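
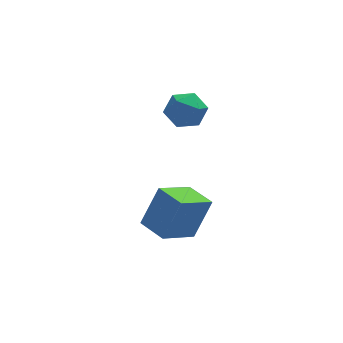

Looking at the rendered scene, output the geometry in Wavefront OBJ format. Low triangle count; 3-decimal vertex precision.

v -1.236 3.808 3.723
v -0.75 3.535 2.971
v -2.53 3.585 2.969
v -2.044 3.312 2.217
v -2.06 2.776 2.984
v -1.261 2.914 3.45
v -2.019 4.206 2.49
v -1.22 4.344 2.956
v -1.235 3.781 2.209
v -1.26 2.897 2.514
v -2.02 4.223 3.426
v -2.045 3.339 3.731
v -3.698 -1.993 0.288
v -2.932 -1.644 1.89
v -4.304 -0.867 0.332
v -3.539 -0.518 1.934
v -2.361 -1.242 -0.514
v -1.596 -0.893 1.088
v -2.968 -0.116 -0.47
v -2.202 0.233 1.132
f 1 12 6
f 1 6 2
f 1 2 8
f 1 8 11
f 1 11 12
f 2 6 10
f 6 12 5
f 12 11 3
f 11 8 7
f 8 2 9
f 4 10 5
f 4 5 3
f 4 3 7
f 4 7 9
f 4 9 10
f 5 10 6
f 3 5 12
f 7 3 11
f 9 7 8
f 10 9 2
f 14 16 13
f 17 14 13
f 13 16 15
f 15 17 13
f 14 20 16
f 18 14 17
f 18 20 14
f 16 20 15
f 19 17 15
f 15 20 19
f 19 18 17
f 20 18 19



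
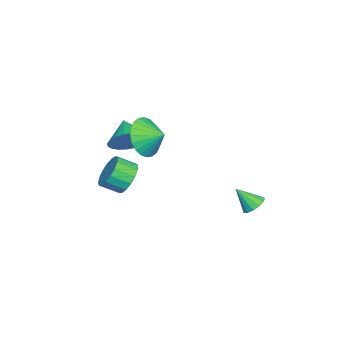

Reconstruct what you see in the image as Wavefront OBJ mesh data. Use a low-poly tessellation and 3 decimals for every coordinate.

v -1.084 -2.321 -0.247
v -0.443 -2.399 0.543
v -2.056 -2.879 0.487
v -0.601 -2.04 0.607
v -0.833 -1.723 0.54
v -1.102 -1.497 0.354
v -1.369 -1.397 0.076
v -1.593 -1.438 -0.251
v -1.738 -1.613 -0.577
v -1.785 -1.896 -0.853
v -1.724 -2.244 -1.037
v -1.566 -2.603 -1.1
v -1.334 -2.92 -1.034
v -1.065 -3.146 -0.847
v -0.798 -3.246 -0.57
v -0.574 -3.205 -0.243
v -0.429 -3.03 0.083
v -0.382 -2.747 0.359
v -1.446 3.328 -3.744
v -1.003 3.678 -3.466
v -1.394 2.492 -2.776
v -1.315 3.798 -3.346
v -1.668 3.768 -3.352
v -1.951 3.599 -3.483
v -2.074 3.343 -3.697
v -1.997 3.083 -3.926
v -1.745 2.9 -4.097
v -1.398 2.853 -4.156
v -1.067 2.957 -4.084
v -0.855 3.178 -3.905
v -0.831 3.447 -3.674
v 1.114 -1.74 -1.261
v 1.642 -1.269 -0.738
v 1.895 -2.109 -0.237
v 1.366 -2.58 -0.759
v 1.271 -1.262 -0.539
v 1.524 -2.102 -0.038
v 0.864 -1.364 -0.505
v 1.117 -2.204 -0.004
v 0.514 -1.553 -0.645
v 0.767 -2.392 -0.143
v 0.301 -1.784 -0.925
v 0.554 -2.624 -0.424
v 0.275 -2.006 -1.282
v 0.528 -2.845 -0.781
v 0.441 -2.166 -1.635
v 0.693 -3.006 -1.134
v 0.76 -2.229 -1.901
v 1.013 -3.069 -1.4
v 1.161 -2.18 -2.021
v 1.414 -3.02 -1.52
v 1.551 -2.03 -1.967
v 1.804 -2.87 -1.466
v 1.841 -1.814 -1.751
v 2.093 -2.654 -1.249
v 1.964 -1.581 -1.422
v 2.217 -2.42 -0.921
v 1.892 -1.384 -1.057
v 2.145 -2.224 -0.555
v 2.209 -0.627 2.17
v 2.732 -1.104 2.973
v 2.411 0.267 2.57
v 3.04 -1.049 2.696
v 3.221 -0.931 2.339
v 3.248 -0.766 1.956
v 3.117 -0.58 1.606
v 2.848 -0.401 1.342
v 2.481 -0.257 1.204
v 2.073 -0.169 1.213
v 1.686 -0.15 1.368
v 1.378 -0.205 1.645
v 1.197 -0.323 2.002
v 1.17 -0.488 2.384
v 1.301 -0.674 2.734
v 1.57 -0.853 2.998
v 1.937 -0.998 3.136
v 2.345 -1.086 3.127
f 2 1 4
f 2 4 3
f 4 1 5
f 4 5 3
f 5 1 6
f 5 6 3
f 6 1 7
f 6 7 3
f 7 1 8
f 7 8 3
f 8 1 9
f 8 9 3
f 9 1 10
f 9 10 3
f 10 1 11
f 10 11 3
f 11 1 12
f 11 12 3
f 12 1 13
f 12 13 3
f 13 1 14
f 13 14 3
f 14 1 15
f 14 15 3
f 15 1 16
f 15 16 3
f 16 1 17
f 16 17 3
f 17 1 18
f 17 18 3
f 18 1 2
f 18 2 3
f 20 19 22
f 20 22 21
f 22 19 23
f 22 23 21
f 23 19 24
f 23 24 21
f 24 19 25
f 24 25 21
f 25 19 26
f 25 26 21
f 26 19 27
f 26 27 21
f 27 19 28
f 27 28 21
f 28 19 29
f 28 29 21
f 29 19 30
f 29 30 21
f 30 19 31
f 30 31 21
f 31 19 20
f 31 20 21
f 33 32 36
f 33 36 34
f 34 36 37
f 34 37 35
f 36 32 38
f 36 38 37
f 37 38 39
f 37 39 35
f 38 32 40
f 38 40 39
f 39 40 41
f 39 41 35
f 40 32 42
f 40 42 41
f 41 42 43
f 41 43 35
f 42 32 44
f 42 44 43
f 43 44 45
f 43 45 35
f 44 32 46
f 44 46 45
f 45 46 47
f 45 47 35
f 46 32 48
f 46 48 47
f 47 48 49
f 47 49 35
f 48 32 50
f 48 50 49
f 49 50 51
f 49 51 35
f 50 32 52
f 50 52 51
f 51 52 53
f 51 53 35
f 52 32 54
f 52 54 53
f 53 54 55
f 53 55 35
f 54 32 56
f 54 56 55
f 55 56 57
f 55 57 35
f 56 32 58
f 56 58 57
f 57 58 59
f 57 59 35
f 58 32 33
f 58 33 59
f 59 33 34
f 59 34 35
f 61 60 63
f 61 63 62
f 63 60 64
f 63 64 62
f 64 60 65
f 64 65 62
f 65 60 66
f 65 66 62
f 66 60 67
f 66 67 62
f 67 60 68
f 67 68 62
f 68 60 69
f 68 69 62
f 69 60 70
f 69 70 62
f 70 60 71
f 70 71 62
f 71 60 72
f 71 72 62
f 72 60 73
f 72 73 62
f 73 60 74
f 73 74 62
f 74 60 75
f 74 75 62
f 75 60 76
f 75 76 62
f 76 60 77
f 76 77 62
f 77 60 61
f 77 61 62



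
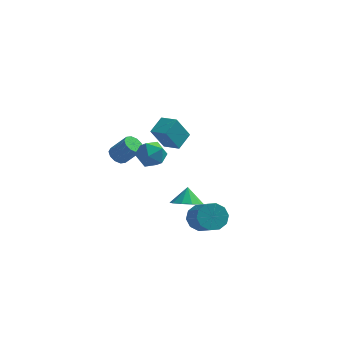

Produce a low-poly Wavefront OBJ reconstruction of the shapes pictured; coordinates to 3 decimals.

v -2.928 -1.946 1.587
v -2.501 -2.157 1.205
v -1.626 -2.284 2.251
v -2.052 -2.074 2.633
v -2.467 -1.782 1.222
v -1.592 -1.909 2.268
v -2.609 -1.47 1.378
v -1.734 -1.597 2.425
v -2.872 -1.339 1.615
v -1.997 -1.467 2.661
v -3.157 -1.441 1.84
v -2.282 -1.568 2.887
v -3.354 -1.736 1.969
v -2.479 -1.863 3.015
v -3.388 -2.111 1.952
v -2.513 -2.238 2.998
v -3.246 -2.423 1.795
v -2.371 -2.55 2.842
v -2.983 -2.553 1.559
v -2.108 -2.681 2.605
v -2.698 -2.452 1.333
v -1.823 -2.579 2.38
v 1.474 -1.671 -3.03
v 1.879 -2.027 -3.726
v 2.631 -3.324 -2.626
v 2.226 -2.969 -1.93
v 2.21 -1.653 -3.512
v 2.962 -2.95 -2.411
v 2.261 -1.286 -3.113
v 3.013 -2.583 -2.013
v 2.011 -1.066 -2.683
v 2.763 -2.364 -1.583
v 1.556 -1.078 -2.386
v 2.308 -2.375 -1.285
v 1.069 -1.316 -2.334
v 1.821 -2.613 -1.234
v 0.738 -1.69 -2.549
v 1.49 -2.987 -1.448
v 0.687 -2.057 -2.947
v 1.439 -3.354 -1.847
v 0.937 -2.276 -3.377
v 1.689 -3.574 -2.277
v 1.392 -2.265 -3.675
v 2.144 -3.562 -2.574
v -1.414 3.558 -1.137
v -2.088 3.109 0.301
v -0.972 4.578 -0.611
v -1.645 4.129 0.827
v -0.475 3.011 -0.867
v -1.148 2.562 0.571
v -0.032 4.031 -0.341
v -0.706 3.582 1.097
v 0.216 1.245 -4.094
v 0.886 1.799 -4.423
v 0.184 1.835 -3.166
v 0.38 2.02 -4.581
v -0.189 1.944 -4.553
v -0.604 1.602 -4.35
v -0.705 1.123 -4.048
v -0.454 0.691 -3.764
v 0.053 0.47 -3.606
v 0.622 0.545 -3.634
v 1.036 0.888 -3.838
v 1.137 1.367 -4.139
v -0.671 -2.912 3.495
v -0.113 -3.204 2.831
v -1.667 -3.936 3.109
v -1.109 -4.228 2.445
v -0.888 -4.366 3.322
v -0.272 -3.732 3.561
v -1.508 -3.408 2.379
v -0.892 -2.774 2.618
v -0.631 -3.51 2.142
v -0.247 -4.102 2.724
v -1.533 -3.038 3.216
v -1.149 -3.63 3.798
f 2 1 5
f 2 5 3
f 3 5 6
f 3 6 4
f 5 1 7
f 5 7 6
f 6 7 8
f 6 8 4
f 7 1 9
f 7 9 8
f 8 9 10
f 8 10 4
f 9 1 11
f 9 11 10
f 10 11 12
f 10 12 4
f 11 1 13
f 11 13 12
f 12 13 14
f 12 14 4
f 13 1 15
f 13 15 14
f 14 15 16
f 14 16 4
f 15 1 17
f 15 17 16
f 16 17 18
f 16 18 4
f 17 1 19
f 17 19 18
f 18 19 20
f 18 20 4
f 19 1 21
f 19 21 20
f 20 21 22
f 20 22 4
f 21 1 2
f 21 2 22
f 22 2 3
f 22 3 4
f 24 23 27
f 24 27 25
f 25 27 28
f 25 28 26
f 27 23 29
f 27 29 28
f 28 29 30
f 28 30 26
f 29 23 31
f 29 31 30
f 30 31 32
f 30 32 26
f 31 23 33
f 31 33 32
f 32 33 34
f 32 34 26
f 33 23 35
f 33 35 34
f 34 35 36
f 34 36 26
f 35 23 37
f 35 37 36
f 36 37 38
f 36 38 26
f 37 23 39
f 37 39 38
f 38 39 40
f 38 40 26
f 39 23 41
f 39 41 40
f 40 41 42
f 40 42 26
f 41 23 43
f 41 43 42
f 42 43 44
f 42 44 26
f 43 23 24
f 43 24 44
f 44 24 25
f 44 25 26
f 46 48 45
f 49 46 45
f 45 48 47
f 47 49 45
f 46 52 48
f 50 46 49
f 50 52 46
f 48 52 47
f 51 49 47
f 47 52 51
f 51 50 49
f 52 50 51
f 54 53 56
f 54 56 55
f 56 53 57
f 56 57 55
f 57 53 58
f 57 58 55
f 58 53 59
f 58 59 55
f 59 53 60
f 59 60 55
f 60 53 61
f 60 61 55
f 61 53 62
f 61 62 55
f 62 53 63
f 62 63 55
f 63 53 64
f 63 64 55
f 64 53 54
f 64 54 55
f 65 76 70
f 65 70 66
f 65 66 72
f 65 72 75
f 65 75 76
f 66 70 74
f 70 76 69
f 76 75 67
f 75 72 71
f 72 66 73
f 68 74 69
f 68 69 67
f 68 67 71
f 68 71 73
f 68 73 74
f 69 74 70
f 67 69 76
f 71 67 75
f 73 71 72
f 74 73 66



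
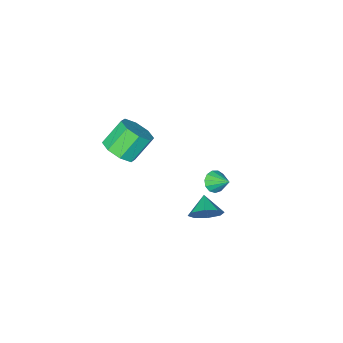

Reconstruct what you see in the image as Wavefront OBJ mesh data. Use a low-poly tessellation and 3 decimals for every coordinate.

v 4.063 2.989 -3.599
v 4.827 2.802 -3.122
v 3.517 2.131 -3.061
v 4.414 3.269 -2.796
v 3.795 3.573 -2.94
v 3.333 3.534 -3.471
v 3.299 3.176 -4.076
v 3.712 2.708 -4.402
v 4.331 2.405 -4.258
v 4.793 2.444 -3.727
v 4.312 -3.983 -3.798
v 4.895 -4.622 -3.201
v 3.75 -4.475 -1.926
v 3.168 -3.837 -2.522
v 5.095 -3.849 -3.111
v 3.95 -3.702 -1.835
v 4.837 -3.154 -3.423
v 3.692 -3.008 -2.147
v 4.271 -2.946 -3.954
v 3.126 -2.799 -2.679
v 3.73 -3.345 -4.394
v 2.585 -3.198 -3.119
v 3.53 -4.118 -4.485
v 2.385 -3.971 -3.209
v 3.788 -4.812 -4.173
v 2.643 -4.666 -2.897
v 4.354 -5.021 -3.641
v 3.209 -4.874 -2.366
v 1.667 0.759 -4.271
v 1.933 0.413 -3.749
v 1.553 1.761 -3.549
v 2.227 0.578 -3.93
v 2.344 0.8 -4.22
v 2.246 1.009 -4.526
v 1.964 1.139 -4.751
v 1.588 1.148 -4.823
v 1.237 1.034 -4.72
v 1.023 0.832 -4.475
v 1.013 0.608 -4.165
v 1.211 0.431 -3.888
v 1.554 0.359 -3.733
f 2 1 4
f 2 4 3
f 4 1 5
f 4 5 3
f 5 1 6
f 5 6 3
f 6 1 7
f 6 7 3
f 7 1 8
f 7 8 3
f 8 1 9
f 8 9 3
f 9 1 10
f 9 10 3
f 10 1 2
f 10 2 3
f 12 11 15
f 12 15 13
f 13 15 16
f 13 16 14
f 15 11 17
f 15 17 16
f 16 17 18
f 16 18 14
f 17 11 19
f 17 19 18
f 18 19 20
f 18 20 14
f 19 11 21
f 19 21 20
f 20 21 22
f 20 22 14
f 21 11 23
f 21 23 22
f 22 23 24
f 22 24 14
f 23 11 25
f 23 25 24
f 24 25 26
f 24 26 14
f 25 11 27
f 25 27 26
f 26 27 28
f 26 28 14
f 27 11 12
f 27 12 28
f 28 12 13
f 28 13 14
f 30 29 32
f 30 32 31
f 32 29 33
f 32 33 31
f 33 29 34
f 33 34 31
f 34 29 35
f 34 35 31
f 35 29 36
f 35 36 31
f 36 29 37
f 36 37 31
f 37 29 38
f 37 38 31
f 38 29 39
f 38 39 31
f 39 29 40
f 39 40 31
f 40 29 41
f 40 41 31
f 41 29 30
f 41 30 31



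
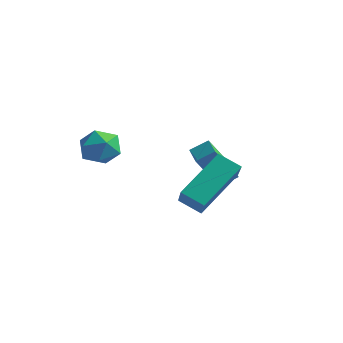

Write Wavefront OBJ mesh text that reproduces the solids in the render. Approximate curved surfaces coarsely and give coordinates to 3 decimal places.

v 1.336 3.301 1.201
v 1.02 2.44 2.572
v 0.376 3.881 1.344
v 0.06 3.02 2.715
v 1.74 3.86 1.645
v 1.424 2.999 3.016
v 0.78 4.44 1.788
v 0.464 3.579 3.159
v 2.315 1.524 0.669
v 1.557 1.131 1.17
v 2.383 3.195 2.083
v 1.625 2.802 2.584
v 3.355 0.698 1.596
v 2.597 0.305 2.097
v 3.423 2.369 3.01
v 2.665 1.976 3.511
v -1.456 0.951 3.539
v -1.047 0.728 2.801
v -2.513 0.072 3.219
v -2.104 -0.151 2.481
v -1.776 -0.394 3.252
v -1.122 0.15 3.45
v -2.438 0.65 2.57
v -1.784 1.194 2.768
v -1.654 0.542 2.202
v -1.245 -0.103 2.624
v -2.315 0.903 3.396
v -1.906 0.258 3.818
f 2 4 1
f 5 2 1
f 1 4 3
f 3 5 1
f 2 8 4
f 6 2 5
f 6 8 2
f 4 8 3
f 7 5 3
f 3 8 7
f 7 6 5
f 8 6 7
f 10 12 9
f 13 10 9
f 9 12 11
f 11 13 9
f 10 16 12
f 14 10 13
f 14 16 10
f 12 16 11
f 15 13 11
f 11 16 15
f 15 14 13
f 16 14 15
f 17 28 22
f 17 22 18
f 17 18 24
f 17 24 27
f 17 27 28
f 18 22 26
f 22 28 21
f 28 27 19
f 27 24 23
f 24 18 25
f 20 26 21
f 20 21 19
f 20 19 23
f 20 23 25
f 20 25 26
f 21 26 22
f 19 21 28
f 23 19 27
f 25 23 24
f 26 25 18



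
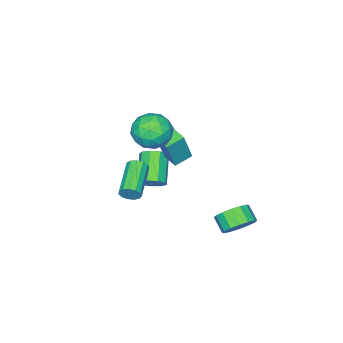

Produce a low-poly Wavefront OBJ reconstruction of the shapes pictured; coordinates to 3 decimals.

v 1.314 3.787 -3.48
v 2.1 3.274 -3.762
v 1.812 2.48 -3.122
v 1.026 2.993 -2.84
v 2.255 3.542 -3.361
v 1.967 2.748 -2.72
v 2.158 3.876 -2.991
v 1.87 3.082 -2.35
v 1.835 4.185 -2.752
v 1.547 3.391 -2.112
v 1.372 4.388 -2.709
v 1.084 3.594 -2.068
v 0.894 4.43 -2.872
v 0.606 3.636 -2.231
v 0.528 4.3 -3.198
v 0.24 3.506 -2.558
v 0.373 4.032 -3.6
v 0.085 3.238 -2.959
v 0.47 3.698 -3.97
v 0.182 2.904 -3.329
v 0.793 3.389 -4.208
v 0.505 2.595 -3.568
v 1.256 3.186 -4.252
v 0.968 2.392 -3.611
v 1.734 3.144 -4.089
v 1.446 2.35 -3.448
v -0.852 -2.051 -1.398
v -0.228 -2.094 0.459
v -0.569 -1.053 -1.47
v 0.055 -1.096 0.387
v 0.165 -2.364 -1.747
v 0.789 -2.407 0.11
v 0.448 -1.366 -1.819
v 1.072 -1.409 0.038
v 0.897 -2.618 -3.691
v 1.358 -3.283 -3.733
v 0.104 -4.227 -2.51
v -0.357 -3.562 -2.469
v 1.525 -2.962 -3.313
v 0.271 -3.906 -2.09
v 1.399 -2.48 -3.071
v 0.145 -3.425 -1.848
v 1.038 -2.063 -3.119
v -0.216 -3.007 -1.896
v 0.611 -1.905 -3.435
v -0.643 -2.849 -2.212
v 0.318 -2.081 -3.871
v -0.936 -3.025 -2.648
v 0.296 -2.508 -4.223
v -0.958 -3.452 -3
v 0.555 -2.986 -4.327
v -0.699 -3.931 -3.104
v 0.975 -3.292 -4.133
v -0.279 -4.237 -2.91
v 3.002 0.253 2.227
v 3.87 0.069 3.001
v 2.21 -1.409 2.719
v 3.078 -1.593 3.493
v 2.287 -0.742 3.686
v 2.777 0.285 3.382
v 3.303 -1.625 2.338
v 3.793 -0.598 2.034
v 4.056 -1.092 3.07
v 3.428 -0.546 3.903
v 2.652 -0.794 1.817
v 2.024 -0.248 2.65
v 3.505 0.307 2.571
v 2.575 -1.647 3.149
v 2.11 -1.147 3.262
v 2.62 -1.255 3.718
v 2.863 0.434 2.794
v 3.373 0.326 3.25
v 2.443 -0.151 3.652
v 2.707 -1.666 2.47
v 3.217 -1.774 2.926
v 3.46 -0.085 2.002
v 3.97 -0.193 2.458
v 3.637 -1.189 2.068
v 4.125 -0.484 3.067
v 3.659 -1.46 3.356
v 3.792 -1.479 2.677
v 4.08 -0.876 2.498
v 3.756 -0.163 3.556
v 3.29 -1.14 3.846
v 2.825 -0.639 3.959
v 3.113 -0.036 3.78
v 3.865 -0.845 3.597
v 2.79 -0.2 1.874
v 2.324 -1.177 2.164
v 2.967 -1.304 1.94
v 3.255 -0.701 1.761
v 2.421 0.12 2.364
v 1.955 -0.856 2.653
v 2 -0.464 3.222
v 2.288 0.139 3.043
v 2.215 -0.495 2.123
v 4.715 -0.714 -1.187
v 5.024 -0.903 -0.696
v 3.295 -1.935 -0.003
v 2.985 -1.746 -0.493
v 4.88 -0.603 -0.61
v 3.151 -1.635 0.084
v 4.683 -0.338 -0.707
v 2.954 -1.371 -0.013
v 4.496 -0.193 -0.956
v 2.767 -1.225 -0.263
v 4.379 -0.213 -1.279
v 2.65 -1.245 -0.585
v 4.368 -0.392 -1.572
v 2.639 -1.424 -0.878
v 4.467 -0.673 -1.743
v 2.738 -1.705 -1.049
v 4.645 -0.967 -1.737
v 2.916 -1.999 -1.044
v 4.845 -1.181 -1.557
v 3.116 -2.213 -0.863
v 5.003 -1.246 -1.259
v 3.274 -2.279 -0.565
v 5.07 -1.143 -0.938
v 3.341 -2.175 -0.245
f 2 1 5
f 2 5 3
f 3 5 6
f 3 6 4
f 5 1 7
f 5 7 6
f 6 7 8
f 6 8 4
f 7 1 9
f 7 9 8
f 8 9 10
f 8 10 4
f 9 1 11
f 9 11 10
f 10 11 12
f 10 12 4
f 11 1 13
f 11 13 12
f 12 13 14
f 12 14 4
f 13 1 15
f 13 15 14
f 14 15 16
f 14 16 4
f 15 1 17
f 15 17 16
f 16 17 18
f 16 18 4
f 17 1 19
f 17 19 18
f 18 19 20
f 18 20 4
f 19 1 21
f 19 21 20
f 20 21 22
f 20 22 4
f 21 1 23
f 21 23 22
f 22 23 24
f 22 24 4
f 23 1 25
f 23 25 24
f 24 25 26
f 24 26 4
f 25 1 2
f 25 2 26
f 26 2 3
f 26 3 4
f 28 30 27
f 31 28 27
f 27 30 29
f 29 31 27
f 28 34 30
f 32 28 31
f 32 34 28
f 30 34 29
f 33 31 29
f 29 34 33
f 33 32 31
f 34 32 33
f 36 35 39
f 36 39 37
f 37 39 40
f 37 40 38
f 39 35 41
f 39 41 40
f 40 41 42
f 40 42 38
f 41 35 43
f 41 43 42
f 42 43 44
f 42 44 38
f 43 35 45
f 43 45 44
f 44 45 46
f 44 46 38
f 45 35 47
f 45 47 46
f 46 47 48
f 46 48 38
f 47 35 49
f 47 49 48
f 48 49 50
f 48 50 38
f 49 35 51
f 49 51 50
f 50 51 52
f 50 52 38
f 51 35 53
f 51 53 52
f 52 53 54
f 52 54 38
f 53 35 36
f 53 36 54
f 54 36 37
f 54 37 38
f 55 92 71
f 92 66 95
f 71 95 60
f 92 95 71
f 55 71 67
f 71 60 72
f 67 72 56
f 71 72 67
f 55 67 76
f 67 56 77
f 76 77 62
f 67 77 76
f 55 76 88
f 76 62 91
f 88 91 65
f 76 91 88
f 55 88 92
f 88 65 96
f 92 96 66
f 88 96 92
f 56 72 83
f 72 60 86
f 83 86 64
f 72 86 83
f 60 95 73
f 95 66 94
f 73 94 59
f 95 94 73
f 66 96 93
f 96 65 89
f 93 89 57
f 96 89 93
f 65 91 90
f 91 62 78
f 90 78 61
f 91 78 90
f 62 77 82
f 77 56 79
f 82 79 63
f 77 79 82
f 58 84 70
f 84 64 85
f 70 85 59
f 84 85 70
f 58 70 68
f 70 59 69
f 68 69 57
f 70 69 68
f 58 68 75
f 68 57 74
f 75 74 61
f 68 74 75
f 58 75 80
f 75 61 81
f 80 81 63
f 75 81 80
f 58 80 84
f 80 63 87
f 84 87 64
f 80 87 84
f 59 85 73
f 85 64 86
f 73 86 60
f 85 86 73
f 57 69 93
f 69 59 94
f 93 94 66
f 69 94 93
f 61 74 90
f 74 57 89
f 90 89 65
f 74 89 90
f 63 81 82
f 81 61 78
f 82 78 62
f 81 78 82
f 64 87 83
f 87 63 79
f 83 79 56
f 87 79 83
f 98 97 101
f 98 101 99
f 99 101 102
f 99 102 100
f 101 97 103
f 101 103 102
f 102 103 104
f 102 104 100
f 103 97 105
f 103 105 104
f 104 105 106
f 104 106 100
f 105 97 107
f 105 107 106
f 106 107 108
f 106 108 100
f 107 97 109
f 107 109 108
f 108 109 110
f 108 110 100
f 109 97 111
f 109 111 110
f 110 111 112
f 110 112 100
f 111 97 113
f 111 113 112
f 112 113 114
f 112 114 100
f 113 97 115
f 113 115 114
f 114 115 116
f 114 116 100
f 115 97 117
f 115 117 116
f 116 117 118
f 116 118 100
f 117 97 119
f 117 119 118
f 118 119 120
f 118 120 100
f 119 97 98
f 119 98 120
f 120 98 99
f 120 99 100



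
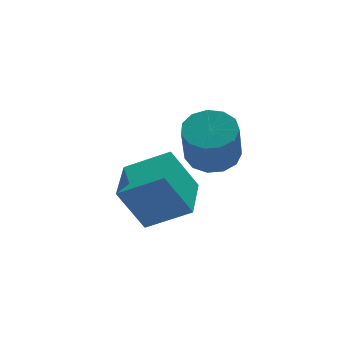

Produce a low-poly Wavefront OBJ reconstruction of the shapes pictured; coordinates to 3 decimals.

v -1.428 0.422 -1.397
v -2.376 0.858 0.436
v -0.362 2.262 -1.284
v -1.309 2.699 0.55
v 0.089 -0.519 -0.39
v -0.858 -0.082 1.444
v 1.156 1.322 -0.276
v 0.208 1.758 1.557
v 0.909 -0.432 2.517
v 1.697 0.115 2.943
v 1.239 -0.6 4.709
v 0.451 -1.148 4.283
v 1.222 0.466 2.962
v 0.763 -0.249 4.728
v 0.647 0.532 2.839
v 0.188 -0.183 4.605
v 0.155 0.291 2.614
v -0.304 -0.424 4.38
v -0.097 -0.179 2.358
v -0.556 -0.894 4.125
v -0.03 -0.729 2.153
v -0.488 -1.445 3.919
v 0.336 -1.186 2.063
v -0.123 -1.901 3.829
v 0.883 -1.403 2.117
v 0.425 -2.118 3.883
v 1.439 -1.312 2.298
v 0.981 -2.027 4.065
v 1.827 -0.942 2.549
v 1.368 -1.657 4.315
v 1.923 -0.41 2.789
v 1.465 -1.125 4.555
f 2 4 1
f 5 2 1
f 1 4 3
f 3 5 1
f 2 8 4
f 6 2 5
f 6 8 2
f 4 8 3
f 7 5 3
f 3 8 7
f 7 6 5
f 8 6 7
f 10 9 13
f 10 13 11
f 11 13 14
f 11 14 12
f 13 9 15
f 13 15 14
f 14 15 16
f 14 16 12
f 15 9 17
f 15 17 16
f 16 17 18
f 16 18 12
f 17 9 19
f 17 19 18
f 18 19 20
f 18 20 12
f 19 9 21
f 19 21 20
f 20 21 22
f 20 22 12
f 21 9 23
f 21 23 22
f 22 23 24
f 22 24 12
f 23 9 25
f 23 25 24
f 24 25 26
f 24 26 12
f 25 9 27
f 25 27 26
f 26 27 28
f 26 28 12
f 27 9 29
f 27 29 28
f 28 29 30
f 28 30 12
f 29 9 31
f 29 31 30
f 30 31 32
f 30 32 12
f 31 9 10
f 31 10 32
f 32 10 11
f 32 11 12



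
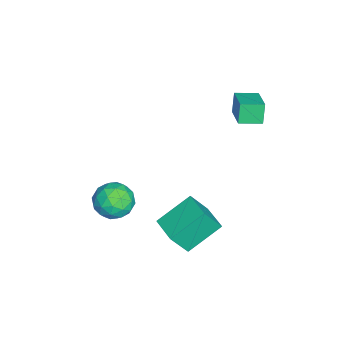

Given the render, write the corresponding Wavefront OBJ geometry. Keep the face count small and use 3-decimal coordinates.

v -0.409 -1.714 -1.52
v 0.41 -2.217 -1.79
v -1.23 -2.403 -2.73
v -0.411 -2.906 -3
v -0.875 -3.13 -2.145
v -0.368 -2.705 -1.397
v -0.452 -1.915 -3.123
v 0.055 -1.49 -2.375
v 0.384 -2.341 -2.781
v 0.123 -3.092 -2.176
v -0.943 -1.528 -2.344
v -1.204 -2.279 -1.739
v 0.073 -1.905 -1.549
v -0.893 -2.715 -2.971
v -1.166 -2.847 -2.469
v -0.684 -3.142 -2.627
v -0.385 -2.192 -1.318
v 0.097 -2.488 -1.477
v -0.658 -3.024 -1.685
v -0.917 -2.132 -3.043
v -0.435 -2.428 -3.202
v -0.136 -1.478 -1.893
v 0.346 -1.773 -2.051
v -0.162 -1.596 -2.835
v 0.539 -2.274 -2.29
v 0.056 -2.678 -3.001
v 0.032 -2.096 -3.073
v 0.33 -1.846 -2.634
v 0.385 -2.715 -1.935
v -0.097 -3.12 -2.646
v -0.37 -3.252 -2.143
v -0.072 -3.002 -1.704
v 0.37 -2.788 -2.517
v -0.723 -1.5 -1.874
v -1.205 -1.905 -2.585
v -0.748 -1.618 -2.816
v -0.45 -1.368 -2.377
v -0.876 -1.942 -1.519
v -1.359 -2.346 -2.23
v -1.15 -2.774 -1.886
v -0.852 -2.524 -1.447
v -1.19 -1.832 -2.003
v -3.613 2.462 1.529
v -3.996 2.498 2.517
v -3.865 3.504 1.393
v -4.247 3.54 2.381
v -2.313 2.84 2.019
v -2.695 2.876 3.007
v -2.564 3.882 1.883
v -2.947 3.918 2.871
v 1.053 -0.248 -1.902
v 0.145 1.083 -0.876
v 0.68 0.464 -3.156
v -0.228 1.795 -2.131
v 2.208 0.485 -1.829
v 1.3 1.816 -0.804
v 1.835 1.197 -3.084
v 0.927 2.528 -2.058
f 1 38 17
f 38 12 41
f 17 41 6
f 38 41 17
f 1 17 13
f 17 6 18
f 13 18 2
f 17 18 13
f 1 13 22
f 13 2 23
f 22 23 8
f 13 23 22
f 1 22 34
f 22 8 37
f 34 37 11
f 22 37 34
f 1 34 38
f 34 11 42
f 38 42 12
f 34 42 38
f 2 18 29
f 18 6 32
f 29 32 10
f 18 32 29
f 6 41 19
f 41 12 40
f 19 40 5
f 41 40 19
f 12 42 39
f 42 11 35
f 39 35 3
f 42 35 39
f 11 37 36
f 37 8 24
f 36 24 7
f 37 24 36
f 8 23 28
f 23 2 25
f 28 25 9
f 23 25 28
f 4 30 16
f 30 10 31
f 16 31 5
f 30 31 16
f 4 16 14
f 16 5 15
f 14 15 3
f 16 15 14
f 4 14 21
f 14 3 20
f 21 20 7
f 14 20 21
f 4 21 26
f 21 7 27
f 26 27 9
f 21 27 26
f 4 26 30
f 26 9 33
f 30 33 10
f 26 33 30
f 5 31 19
f 31 10 32
f 19 32 6
f 31 32 19
f 3 15 39
f 15 5 40
f 39 40 12
f 15 40 39
f 7 20 36
f 20 3 35
f 36 35 11
f 20 35 36
f 9 27 28
f 27 7 24
f 28 24 8
f 27 24 28
f 10 33 29
f 33 9 25
f 29 25 2
f 33 25 29
f 44 46 43
f 47 44 43
f 43 46 45
f 45 47 43
f 44 50 46
f 48 44 47
f 48 50 44
f 46 50 45
f 49 47 45
f 45 50 49
f 49 48 47
f 50 48 49
f 52 54 51
f 55 52 51
f 51 54 53
f 53 55 51
f 52 58 54
f 56 52 55
f 56 58 52
f 54 58 53
f 57 55 53
f 53 58 57
f 57 56 55
f 58 56 57



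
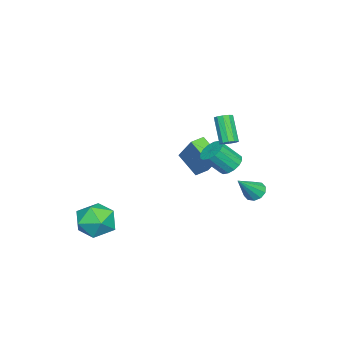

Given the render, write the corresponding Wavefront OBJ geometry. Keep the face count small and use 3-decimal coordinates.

v -1.655 -0.576 -1.982
v -2.177 -1.756 -0.97
v -2.394 -0.168 -1.888
v -2.917 -1.348 -0.876
v -0.903 0.428 -0.424
v -1.426 -0.752 0.588
v -1.643 0.836 -0.33
v -2.165 -0.344 0.682
v -0.742 3.037 -1.968
v -0.236 3.192 -2.362
v 0.402 2.503 -0.712
v -0.327 3.521 -2.139
v -0.576 3.665 -1.851
v -0.889 3.57 -1.607
v -1.145 3.271 -1.501
v -1.247 2.882 -1.573
v -1.156 2.553 -1.796
v -0.907 2.409 -2.085
v -0.594 2.505 -2.329
v -0.338 2.804 -2.435
v 0.132 2.028 0.237
v 0.723 1.836 -0.201
v 1.279 0.979 0.925
v 0.688 1.172 1.363
v 0.838 2.16 -0.011
v 1.394 1.304 1.115
v 0.764 2.45 0.245
v 1.32 1.593 1.371
v 0.521 2.626 0.499
v 1.077 1.77 1.625
v 0.174 2.642 0.683
v 0.73 1.786 1.809
v -0.185 2.494 0.747
v 0.371 1.637 1.873
v -0.459 2.221 0.675
v 0.097 1.364 1.801
v -0.574 1.896 0.485
v -0.018 1.04 1.611
v -0.5 1.607 0.229
v 0.056 0.75 1.355
v -0.257 1.43 -0.025
v 0.299 0.574 1.101
v 0.09 1.414 -0.209
v 0.646 0.558 0.917
v 0.449 1.563 -0.273
v 1.005 0.706 0.853
v 1.41 2.392 2.504
v 1.847 2.22 2.677
v 1.066 1.616 4.049
v 0.63 1.788 3.876
v 1.809 2.508 2.783
v 1.028 1.904 4.154
v 1.619 2.752 2.782
v 0.838 2.148 4.153
v 1.349 2.858 2.675
v 0.568 2.254 4.046
v 1.103 2.786 2.503
v 0.322 2.182 3.874
v 0.974 2.564 2.331
v 0.193 1.96 3.703
v 1.012 2.276 2.226
v 0.231 1.672 3.597
v 1.202 2.032 2.227
v 0.421 1.428 3.598
v 1.472 1.926 2.334
v 0.691 1.322 3.705
v 1.718 1.998 2.506
v 0.937 1.394 3.877
v 2.956 -3.269 -3.262
v 3.681 -2.928 -2.342
v 4.279 -4.632 -3.798
v 5.004 -4.291 -2.878
v 3.95 -4.859 -2.646
v 3.132 -4.017 -2.315
v 4.828 -3.543 -3.825
v 4.01 -2.701 -3.494
v 4.837 -3.097 -2.69
v 4.294 -3.911 -1.961
v 3.666 -3.649 -4.179
v 3.123 -4.463 -3.45
f 2 4 1
f 5 2 1
f 1 4 3
f 3 5 1
f 2 8 4
f 6 2 5
f 6 8 2
f 4 8 3
f 7 5 3
f 3 8 7
f 7 6 5
f 8 6 7
f 10 9 12
f 10 12 11
f 12 9 13
f 12 13 11
f 13 9 14
f 13 14 11
f 14 9 15
f 14 15 11
f 15 9 16
f 15 16 11
f 16 9 17
f 16 17 11
f 17 9 18
f 17 18 11
f 18 9 19
f 18 19 11
f 19 9 20
f 19 20 11
f 20 9 10
f 20 10 11
f 22 21 25
f 22 25 23
f 23 25 26
f 23 26 24
f 25 21 27
f 25 27 26
f 26 27 28
f 26 28 24
f 27 21 29
f 27 29 28
f 28 29 30
f 28 30 24
f 29 21 31
f 29 31 30
f 30 31 32
f 30 32 24
f 31 21 33
f 31 33 32
f 32 33 34
f 32 34 24
f 33 21 35
f 33 35 34
f 34 35 36
f 34 36 24
f 35 21 37
f 35 37 36
f 36 37 38
f 36 38 24
f 37 21 39
f 37 39 38
f 38 39 40
f 38 40 24
f 39 21 41
f 39 41 40
f 40 41 42
f 40 42 24
f 41 21 43
f 41 43 42
f 42 43 44
f 42 44 24
f 43 21 45
f 43 45 44
f 44 45 46
f 44 46 24
f 45 21 22
f 45 22 46
f 46 22 23
f 46 23 24
f 48 47 51
f 48 51 49
f 49 51 52
f 49 52 50
f 51 47 53
f 51 53 52
f 52 53 54
f 52 54 50
f 53 47 55
f 53 55 54
f 54 55 56
f 54 56 50
f 55 47 57
f 55 57 56
f 56 57 58
f 56 58 50
f 57 47 59
f 57 59 58
f 58 59 60
f 58 60 50
f 59 47 61
f 59 61 60
f 60 61 62
f 60 62 50
f 61 47 63
f 61 63 62
f 62 63 64
f 62 64 50
f 63 47 65
f 63 65 64
f 64 65 66
f 64 66 50
f 65 47 67
f 65 67 66
f 66 67 68
f 66 68 50
f 67 47 48
f 67 48 68
f 68 48 49
f 68 49 50
f 69 80 74
f 69 74 70
f 69 70 76
f 69 76 79
f 69 79 80
f 70 74 78
f 74 80 73
f 80 79 71
f 79 76 75
f 76 70 77
f 72 78 73
f 72 73 71
f 72 71 75
f 72 75 77
f 72 77 78
f 73 78 74
f 71 73 80
f 75 71 79
f 77 75 76
f 78 77 70



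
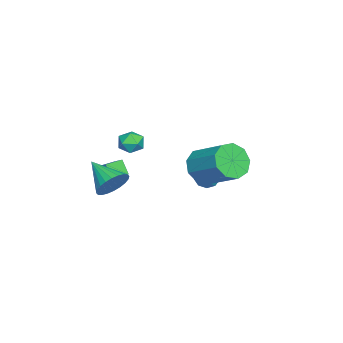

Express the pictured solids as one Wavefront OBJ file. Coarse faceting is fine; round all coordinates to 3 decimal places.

v 0.478 2.4 1.901
v 0.908 2.782 0.999
v 1.833 4.382 2.117
v 1.402 4 3.019
v 0.251 3.084 1.11
v 1.176 4.684 2.228
v -0.3 3.066 1.591
v 0.624 4.666 2.709
v -0.487 2.737 2.217
v 0.437 4.337 3.335
v -0.223 2.25 2.695
v 0.701 3.85 3.814
v 0.369 1.833 2.802
v 1.294 3.433 3.92
v 1.012 1.682 2.487
v 1.937 3.282 3.605
v 1.405 1.866 1.898
v 2.33 3.466 3.016
v 1.364 2.301 1.31
v 2.289 3.901 2.428
v -4.634 1.283 -1.849
v -4.396 0.899 -2.371
v -3.046 1.237 -1.091
v -4.337 1.357 -2.467
v -4.416 1.781 -2.275
v -4.597 1.972 -1.883
v -4.796 1.84 -1.475
v -4.918 1.449 -1.242
v -4.908 0.98 -1.293
v -4.769 0.653 -1.604
v -4.567 0.621 -2.03
v -1.555 -3.472 -0.047
v -1.112 -2.963 0.384
v -2.299 -2.851 -0.016
v -1.857 -2.342 0.415
v -1.243 -3.058 -0.855
v -0.801 -2.549 -0.424
v -1.988 -2.437 -0.824
v -1.545 -1.928 -0.393
v -3.849 -2.007 0.767
v -3.194 -1.642 0.605
v -3.206 -2.918 1.315
v -2.551 -2.553 1.153
v -3.035 -2.26 1.671
v -3.432 -1.697 1.332
v -2.968 -2.863 0.588
v -3.365 -2.3 0.249
v -2.649 -2.171 0.494
v -2.691 -1.798 1.164
v -3.709 -2.762 0.756
v -3.751 -2.389 1.426
v 1.838 -1.699 0.798
v 2.445 -2.333 0.463
v 0.922 -3.041 1.682
v 2.608 -2.237 0.778
v 2.653 -2.059 1.095
v 2.575 -1.826 1.367
v 2.384 -1.574 1.553
v 2.11 -1.341 1.623
v 1.794 -1.162 1.568
v 1.485 -1.065 1.396
v 1.23 -1.064 1.133
v 1.067 -1.16 0.818
v 1.022 -1.338 0.501
v 1.101 -1.571 0.229
v 1.292 -1.823 0.043
v 1.566 -2.057 -0.028
v 1.881 -2.235 0.028
v 2.19 -2.332 0.2
f 2 1 5
f 2 5 3
f 3 5 6
f 3 6 4
f 5 1 7
f 5 7 6
f 6 7 8
f 6 8 4
f 7 1 9
f 7 9 8
f 8 9 10
f 8 10 4
f 9 1 11
f 9 11 10
f 10 11 12
f 10 12 4
f 11 1 13
f 11 13 12
f 12 13 14
f 12 14 4
f 13 1 15
f 13 15 14
f 14 15 16
f 14 16 4
f 15 1 17
f 15 17 16
f 16 17 18
f 16 18 4
f 17 1 19
f 17 19 18
f 18 19 20
f 18 20 4
f 19 1 2
f 19 2 20
f 20 2 3
f 20 3 4
f 22 21 24
f 22 24 23
f 24 21 25
f 24 25 23
f 25 21 26
f 25 26 23
f 26 21 27
f 26 27 23
f 27 21 28
f 27 28 23
f 28 21 29
f 28 29 23
f 29 21 30
f 29 30 23
f 30 21 31
f 30 31 23
f 31 21 22
f 31 22 23
f 33 35 32
f 36 33 32
f 32 35 34
f 34 36 32
f 33 39 35
f 37 33 36
f 37 39 33
f 35 39 34
f 38 36 34
f 34 39 38
f 38 37 36
f 39 37 38
f 40 51 45
f 40 45 41
f 40 41 47
f 40 47 50
f 40 50 51
f 41 45 49
f 45 51 44
f 51 50 42
f 50 47 46
f 47 41 48
f 43 49 44
f 43 44 42
f 43 42 46
f 43 46 48
f 43 48 49
f 44 49 45
f 42 44 51
f 46 42 50
f 48 46 47
f 49 48 41
f 53 52 55
f 53 55 54
f 55 52 56
f 55 56 54
f 56 52 57
f 56 57 54
f 57 52 58
f 57 58 54
f 58 52 59
f 58 59 54
f 59 52 60
f 59 60 54
f 60 52 61
f 60 61 54
f 61 52 62
f 61 62 54
f 62 52 63
f 62 63 54
f 63 52 64
f 63 64 54
f 64 52 65
f 64 65 54
f 65 52 66
f 65 66 54
f 66 52 67
f 66 67 54
f 67 52 68
f 67 68 54
f 68 52 69
f 68 69 54
f 69 52 53
f 69 53 54



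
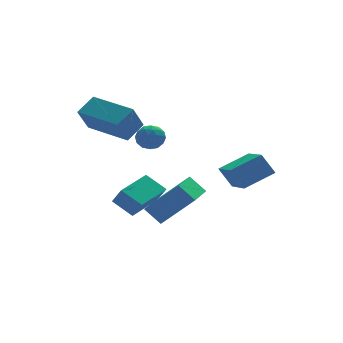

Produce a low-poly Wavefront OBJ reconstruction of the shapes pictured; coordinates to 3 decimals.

v -3.684 -0.308 2.894
v -2.826 0.07 3.488
v -4.645 1.644 3.04
v -3.787 2.022 3.635
v -3.073 0.078 1.765
v -2.215 0.456 2.36
v -4.034 2.03 1.912
v -3.176 2.408 2.506
v -0.022 -3.207 0.85
v 1.347 -3.234 1.485
v 0.387 -1.255 0.048
v 1.757 -1.281 0.684
v 0.383 -3.659 -0.044
v 1.753 -3.685 0.592
v 0.793 -1.706 -0.845
v 2.162 -1.733 -0.21
v -3.553 -2.483 -0.726
v -4.121 -1.725 -0.127
v -3.768 -2.04 -1.491
v -4.336 -1.283 -0.893
v -2.044 -1.477 -0.567
v -2.612 -0.72 0.031
v -2.259 -1.035 -1.333
v -2.827 -0.277 -0.734
v -2.548 -0.346 -2.121
v -1.286 -0.962 -0.725
v -1.312 1.249 -2.534
v -0.05 0.634 -1.138
v -2.05 -0.914 -2.822
v -0.788 -1.529 -1.426
v -0.814 0.682 -3.235
v 0.448 0.066 -1.839
v -2.466 0.598 1.309
v -2.081 1.067 1.6
v -1.739 -0.167 1.58
v -1.354 0.302 1.871
v -1.945 0.134 2.146
v -2.394 0.607 1.978
v -1.426 0.293 1.202
v -1.875 0.766 1.034
v -1.438 0.879 1.534
v -1.759 0.78 2.117
v -2.061 0.12 1.063
v -2.382 0.021 1.646
v -2.337 0.899 1.431
v -1.483 0.001 1.749
v -1.83 -0.098 1.91
v -1.604 0.177 2.081
v -2.521 0.629 1.653
v -2.295 0.905 1.824
v -2.215 0.356 2.145
v -1.525 -0.005 1.356
v -1.299 0.271 1.527
v -2.216 0.723 1.099
v -1.99 0.998 1.27
v -1.605 0.544 1.035
v -1.733 1.064 1.563
v -1.306 0.615 1.722
v -1.348 0.61 1.329
v -1.612 0.888 1.23
v -1.921 1.007 1.906
v -1.494 0.557 2.065
v -1.842 0.458 2.226
v -2.106 0.736 2.128
v -1.544 0.896 1.867
v -2.326 0.343 1.115
v -1.899 -0.107 1.274
v -1.714 0.164 1.052
v -1.978 0.442 0.954
v -2.514 0.285 1.458
v -2.087 -0.164 1.617
v -2.208 0.012 1.95
v -2.472 0.29 1.851
v -2.276 0.004 1.313
f 2 4 1
f 5 2 1
f 1 4 3
f 3 5 1
f 2 8 4
f 6 2 5
f 6 8 2
f 4 8 3
f 7 5 3
f 3 8 7
f 7 6 5
f 8 6 7
f 10 12 9
f 13 10 9
f 9 12 11
f 11 13 9
f 10 16 12
f 14 10 13
f 14 16 10
f 12 16 11
f 15 13 11
f 11 16 15
f 15 14 13
f 16 14 15
f 18 20 17
f 21 18 17
f 17 20 19
f 19 21 17
f 18 24 20
f 22 18 21
f 22 24 18
f 20 24 19
f 23 21 19
f 19 24 23
f 23 22 21
f 24 22 23
f 26 28 25
f 29 26 25
f 25 28 27
f 27 29 25
f 26 32 28
f 30 26 29
f 30 32 26
f 28 32 27
f 31 29 27
f 27 32 31
f 31 30 29
f 32 30 31
f 33 70 49
f 70 44 73
f 49 73 38
f 70 73 49
f 33 49 45
f 49 38 50
f 45 50 34
f 49 50 45
f 33 45 54
f 45 34 55
f 54 55 40
f 45 55 54
f 33 54 66
f 54 40 69
f 66 69 43
f 54 69 66
f 33 66 70
f 66 43 74
f 70 74 44
f 66 74 70
f 34 50 61
f 50 38 64
f 61 64 42
f 50 64 61
f 38 73 51
f 73 44 72
f 51 72 37
f 73 72 51
f 44 74 71
f 74 43 67
f 71 67 35
f 74 67 71
f 43 69 68
f 69 40 56
f 68 56 39
f 69 56 68
f 40 55 60
f 55 34 57
f 60 57 41
f 55 57 60
f 36 62 48
f 62 42 63
f 48 63 37
f 62 63 48
f 36 48 46
f 48 37 47
f 46 47 35
f 48 47 46
f 36 46 53
f 46 35 52
f 53 52 39
f 46 52 53
f 36 53 58
f 53 39 59
f 58 59 41
f 53 59 58
f 36 58 62
f 58 41 65
f 62 65 42
f 58 65 62
f 37 63 51
f 63 42 64
f 51 64 38
f 63 64 51
f 35 47 71
f 47 37 72
f 71 72 44
f 47 72 71
f 39 52 68
f 52 35 67
f 68 67 43
f 52 67 68
f 41 59 60
f 59 39 56
f 60 56 40
f 59 56 60
f 42 65 61
f 65 41 57
f 61 57 34
f 65 57 61



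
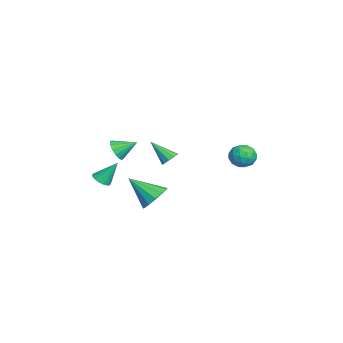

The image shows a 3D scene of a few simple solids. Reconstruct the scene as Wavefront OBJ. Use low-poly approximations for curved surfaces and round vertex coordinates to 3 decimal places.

v -3.101 3.947 -1.089
v -2.52 4.029 -1.72
v -2.32 2.951 -0.5
v -1.739 3.033 -1.131
v -1.842 3.667 -0.555
v -2.325 4.282 -0.92
v -2.515 2.698 -1.3
v -2.998 3.313 -1.665
v -2.158 3.257 -1.851
v -1.742 3.856 -1.391
v -3.098 3.124 -0.829
v -2.682 3.723 -0.369
v -2.879 4.075 -1.456
v -1.961 2.905 -0.764
v -2.022 3.277 -0.425
v -1.68 3.325 -0.797
v -2.764 4.224 -0.986
v -2.422 4.272 -1.357
v -2.024 4.059 -0.672
v -2.418 2.708 -0.863
v -2.076 2.756 -1.234
v -3.16 3.655 -1.423
v -2.818 3.703 -1.795
v -2.816 2.921 -1.548
v -2.324 3.67 -1.904
v -1.866 3.085 -1.558
v -2.322 2.888 -1.658
v -2.605 3.249 -1.872
v -2.08 4.021 -1.634
v -1.621 3.436 -1.288
v -1.682 3.809 -0.949
v -1.965 4.17 -1.163
v -1.867 3.568 -1.711
v -3.219 3.544 -0.932
v -2.76 2.959 -0.586
v -2.875 2.81 -1.057
v -3.158 3.171 -1.271
v -2.974 3.895 -0.662
v -2.516 3.31 -0.316
v -2.235 3.731 -0.348
v -2.518 4.092 -0.562
v -2.973 3.412 -0.509
v 3.173 -3.446 2.19
v 3.576 -3.176 1.671
v 3.227 -2.374 2.79
v 3.23 -3.103 1.571
v 2.869 -3.121 1.637
v 2.589 -3.227 1.851
v 2.466 -3.392 2.155
v 2.533 -3.571 2.469
v 2.771 -3.716 2.709
v 3.117 -3.79 2.809
v 3.478 -3.771 2.743
v 3.757 -3.665 2.529
v 3.88 -3.501 2.224
v 3.814 -3.322 1.91
v -2.796 -0.561 -1.528
v -2.302 -0.88 -1.574
v -3.404 -1.659 -0.412
v -2.254 -0.636 -1.307
v -2.413 -0.363 -1.125
v -2.719 -0.165 -1.097
v -3.054 -0.119 -1.234
v -3.29 -0.241 -1.483
v -3.338 -0.486 -1.749
v -3.179 -0.759 -1.931
v -2.874 -0.956 -1.959
v -2.539 -1.003 -1.823
v 0.295 -4.346 -1.494
v 0.885 -4.47 -1.402
v 0.285 -3.454 -0.226
v 0.893 -4.248 -1.558
v 0.783 -4.046 -1.701
v 0.576 -3.903 -1.804
v 0.314 -3.848 -1.845
v 0.047 -3.891 -1.816
v -0.17 -4.025 -1.723
v -0.295 -4.222 -1.585
v -0.304 -4.444 -1.429
v -0.194 -4.647 -1.286
v 0.013 -4.79 -1.184
v 0.276 -4.845 -1.143
v 0.542 -4.801 -1.171
v 0.76 -4.667 -1.264
v -0.111 -1.413 -3.224
v 0.549 -2.019 -3.621
v -0.689 -2.887 -1.936
v 0.806 -1.758 -3.207
v 0.771 -1.388 -2.799
v 0.457 -1.026 -2.525
v -0.038 -0.787 -2.474
v -0.557 -0.747 -2.66
v -0.934 -0.918 -3.026
v -1.049 -1.247 -3.454
v -0.867 -1.629 -3.809
v -0.445 -1.942 -3.978
v 0.083 -2.087 -3.908
f 1 38 17
f 38 12 41
f 17 41 6
f 38 41 17
f 1 17 13
f 17 6 18
f 13 18 2
f 17 18 13
f 1 13 22
f 13 2 23
f 22 23 8
f 13 23 22
f 1 22 34
f 22 8 37
f 34 37 11
f 22 37 34
f 1 34 38
f 34 11 42
f 38 42 12
f 34 42 38
f 2 18 29
f 18 6 32
f 29 32 10
f 18 32 29
f 6 41 19
f 41 12 40
f 19 40 5
f 41 40 19
f 12 42 39
f 42 11 35
f 39 35 3
f 42 35 39
f 11 37 36
f 37 8 24
f 36 24 7
f 37 24 36
f 8 23 28
f 23 2 25
f 28 25 9
f 23 25 28
f 4 30 16
f 30 10 31
f 16 31 5
f 30 31 16
f 4 16 14
f 16 5 15
f 14 15 3
f 16 15 14
f 4 14 21
f 14 3 20
f 21 20 7
f 14 20 21
f 4 21 26
f 21 7 27
f 26 27 9
f 21 27 26
f 4 26 30
f 26 9 33
f 30 33 10
f 26 33 30
f 5 31 19
f 31 10 32
f 19 32 6
f 31 32 19
f 3 15 39
f 15 5 40
f 39 40 12
f 15 40 39
f 7 20 36
f 20 3 35
f 36 35 11
f 20 35 36
f 9 27 28
f 27 7 24
f 28 24 8
f 27 24 28
f 10 33 29
f 33 9 25
f 29 25 2
f 33 25 29
f 44 43 46
f 44 46 45
f 46 43 47
f 46 47 45
f 47 43 48
f 47 48 45
f 48 43 49
f 48 49 45
f 49 43 50
f 49 50 45
f 50 43 51
f 50 51 45
f 51 43 52
f 51 52 45
f 52 43 53
f 52 53 45
f 53 43 54
f 53 54 45
f 54 43 55
f 54 55 45
f 55 43 56
f 55 56 45
f 56 43 44
f 56 44 45
f 58 57 60
f 58 60 59
f 60 57 61
f 60 61 59
f 61 57 62
f 61 62 59
f 62 57 63
f 62 63 59
f 63 57 64
f 63 64 59
f 64 57 65
f 64 65 59
f 65 57 66
f 65 66 59
f 66 57 67
f 66 67 59
f 67 57 68
f 67 68 59
f 68 57 58
f 68 58 59
f 70 69 72
f 70 72 71
f 72 69 73
f 72 73 71
f 73 69 74
f 73 74 71
f 74 69 75
f 74 75 71
f 75 69 76
f 75 76 71
f 76 69 77
f 76 77 71
f 77 69 78
f 77 78 71
f 78 69 79
f 78 79 71
f 79 69 80
f 79 80 71
f 80 69 81
f 80 81 71
f 81 69 82
f 81 82 71
f 82 69 83
f 82 83 71
f 83 69 84
f 83 84 71
f 84 69 70
f 84 70 71
f 86 85 88
f 86 88 87
f 88 85 89
f 88 89 87
f 89 85 90
f 89 90 87
f 90 85 91
f 90 91 87
f 91 85 92
f 91 92 87
f 92 85 93
f 92 93 87
f 93 85 94
f 93 94 87
f 94 85 95
f 94 95 87
f 95 85 96
f 95 96 87
f 96 85 97
f 96 97 87
f 97 85 86
f 97 86 87



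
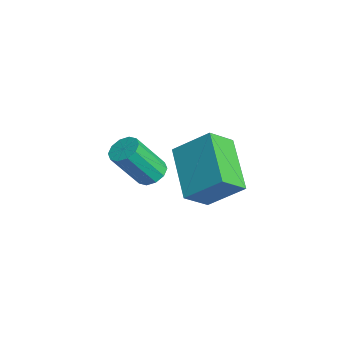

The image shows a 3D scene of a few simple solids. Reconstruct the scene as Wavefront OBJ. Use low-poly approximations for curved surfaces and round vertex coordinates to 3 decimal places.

v -2.512 -1.173 -1.612
v -1.895 -1.191 -1.668
v -1.791 -2.205 -0.184
v -2.408 -2.187 -0.128
v -1.986 -0.887 -1.453
v -1.881 -1.9 0.03
v -2.278 -0.692 -1.299
v -2.173 -1.706 0.184
v -2.659 -0.681 -1.265
v -2.555 -1.694 0.219
v -2.984 -0.858 -1.363
v -2.88 -1.872 0.121
v -3.129 -1.155 -1.556
v -3.025 -2.169 -0.072
v -3.039 -1.46 -1.77
v -2.934 -2.473 -0.287
v -2.747 -1.654 -1.924
v -2.642 -2.668 -0.441
v -2.365 -1.666 -1.959
v -2.261 -2.679 -0.475
v -2.04 -1.488 -1.861
v -1.936 -2.502 -0.377
v -0.147 -1.089 1.155
v 0.471 -0.001 2.185
v -0.484 -0.194 0.413
v 0.134 0.893 1.442
v 1.766 -1.213 0.138
v 2.384 -0.126 1.167
v 1.429 -0.319 -0.605
v 2.047 0.769 0.425
f 2 1 5
f 2 5 3
f 3 5 6
f 3 6 4
f 5 1 7
f 5 7 6
f 6 7 8
f 6 8 4
f 7 1 9
f 7 9 8
f 8 9 10
f 8 10 4
f 9 1 11
f 9 11 10
f 10 11 12
f 10 12 4
f 11 1 13
f 11 13 12
f 12 13 14
f 12 14 4
f 13 1 15
f 13 15 14
f 14 15 16
f 14 16 4
f 15 1 17
f 15 17 16
f 16 17 18
f 16 18 4
f 17 1 19
f 17 19 18
f 18 19 20
f 18 20 4
f 19 1 21
f 19 21 20
f 20 21 22
f 20 22 4
f 21 1 2
f 21 2 22
f 22 2 3
f 22 3 4
f 24 26 23
f 27 24 23
f 23 26 25
f 25 27 23
f 24 30 26
f 28 24 27
f 28 30 24
f 26 30 25
f 29 27 25
f 25 30 29
f 29 28 27
f 30 28 29



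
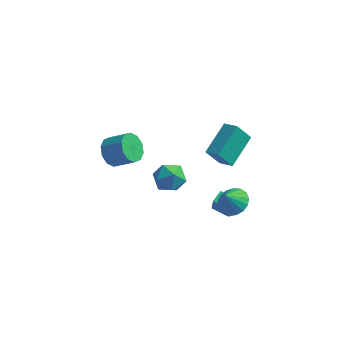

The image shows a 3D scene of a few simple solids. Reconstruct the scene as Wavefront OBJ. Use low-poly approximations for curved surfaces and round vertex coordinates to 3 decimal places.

v 3.055 -2.131 0.227
v 3.855 -1.945 0.618
v 2.705 -2.529 1.133
v 3.62 -1.585 0.686
v 3.256 -1.349 0.648
v 2.845 -1.293 0.514
v 2.482 -1.429 0.315
v 2.251 -1.725 0.095
v 2.204 -2.114 -0.095
v 2.352 -2.507 -0.211
v 2.661 -2.814 -0.226
v 3.06 -2.964 -0.138
v 3.458 -2.923 0.034
v 3.764 -2.701 0.25
v 3.907 -2.348 0.461
v -0.493 -2.229 2.566
v 0.345 -2.38 2.084
v -0.605 -3.78 2.856
v 0.233 -3.931 2.374
v 0.24 -3.463 3.233
v 0.309 -2.504 3.054
v -0.569 -3.656 1.886
v -0.5 -2.697 1.707
v 0.298 -3.261 1.664
v 0.798 -3.142 2.496
v -1.058 -3.018 2.444
v -0.558 -2.899 3.276
v 0.633 1.246 0.531
v 1.457 0.816 0.951
v 1.172 3.135 1.406
v 1.996 2.705 1.826
v 1.364 1.555 -0.586
v 2.188 1.125 -0.166
v 1.903 3.444 0.289
v 2.727 3.014 0.709
v -4.574 0.876 -0.599
v -4.057 0.657 -1.377
v -2.848 0.605 -0.56
v -3.366 0.824 0.219
v -4.068 1.248 -1.324
v -2.859 1.196 -0.507
v -4.272 1.697 -0.994
v -3.063 1.645 -0.177
v -4.592 1.832 -0.513
v -3.383 1.78 0.305
v -4.905 1.602 -0.064
v -3.696 1.55 0.753
v -5.092 1.095 0.18
v -3.883 1.043 0.997
v -5.081 0.504 0.127
v -3.872 0.452 0.944
v -4.877 0.055 -0.203
v -3.668 0.003 0.614
v -4.557 -0.08 -0.685
v -3.348 -0.132 0.133
v -4.244 0.15 -1.133
v -3.035 0.098 -0.316
v 1.533 -0.701 -2.373
v 1.704 -1.07 -1.266
v 1.748 0.04 -2.16
v 1.918 -0.329 -1.052
v 2.562 -0.931 -2.608
v 2.732 -1.3 -1.5
v 2.776 -0.19 -2.394
v 2.947 -0.559 -1.287
f 2 1 4
f 2 4 3
f 4 1 5
f 4 5 3
f 5 1 6
f 5 6 3
f 6 1 7
f 6 7 3
f 7 1 8
f 7 8 3
f 8 1 9
f 8 9 3
f 9 1 10
f 9 10 3
f 10 1 11
f 10 11 3
f 11 1 12
f 11 12 3
f 12 1 13
f 12 13 3
f 13 1 14
f 13 14 3
f 14 1 15
f 14 15 3
f 15 1 2
f 15 2 3
f 16 27 21
f 16 21 17
f 16 17 23
f 16 23 26
f 16 26 27
f 17 21 25
f 21 27 20
f 27 26 18
f 26 23 22
f 23 17 24
f 19 25 20
f 19 20 18
f 19 18 22
f 19 22 24
f 19 24 25
f 20 25 21
f 18 20 27
f 22 18 26
f 24 22 23
f 25 24 17
f 29 31 28
f 32 29 28
f 28 31 30
f 30 32 28
f 29 35 31
f 33 29 32
f 33 35 29
f 31 35 30
f 34 32 30
f 30 35 34
f 34 33 32
f 35 33 34
f 37 36 40
f 37 40 38
f 38 40 41
f 38 41 39
f 40 36 42
f 40 42 41
f 41 42 43
f 41 43 39
f 42 36 44
f 42 44 43
f 43 44 45
f 43 45 39
f 44 36 46
f 44 46 45
f 45 46 47
f 45 47 39
f 46 36 48
f 46 48 47
f 47 48 49
f 47 49 39
f 48 36 50
f 48 50 49
f 49 50 51
f 49 51 39
f 50 36 52
f 50 52 51
f 51 52 53
f 51 53 39
f 52 36 54
f 52 54 53
f 53 54 55
f 53 55 39
f 54 36 56
f 54 56 55
f 55 56 57
f 55 57 39
f 56 36 37
f 56 37 57
f 57 37 38
f 57 38 39
f 59 61 58
f 62 59 58
f 58 61 60
f 60 62 58
f 59 65 61
f 63 59 62
f 63 65 59
f 61 65 60
f 64 62 60
f 60 65 64
f 64 63 62
f 65 63 64



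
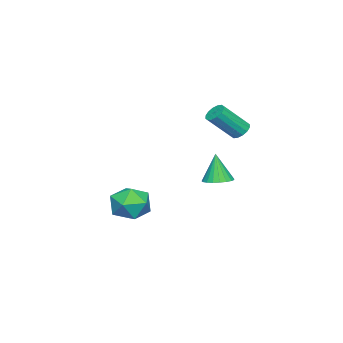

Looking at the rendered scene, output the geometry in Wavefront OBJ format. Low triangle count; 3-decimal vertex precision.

v -1.476 2.179 0.229
v -1.071 2.759 0.363
v -1.664 1.961 1.731
v -1.346 2.877 0.346
v -1.643 2.875 0.309
v -1.911 2.752 0.257
v -2.104 2.53 0.201
v -2.189 2.248 0.15
v -2.15 1.953 0.112
v -1.995 1.698 0.094
v -1.75 1.526 0.1
v -1.458 1.466 0.128
v -1.169 1.53 0.173
v -0.933 1.706 0.228
v -0.791 1.964 0.283
v -0.768 2.259 0.329
v -0.867 2.54 0.357
v -3.945 -3.053 -2.836
v -3.391 -2.116 -3.074
v -2.469 -3.724 -2.046
v -1.915 -2.787 -2.284
v -2.734 -2.773 -1.529
v -3.646 -2.358 -2.017
v -2.214 -3.482 -3.103
v -3.126 -3.067 -3.591
v -2.321 -2.381 -3.24
v -2.643 -1.943 -2.267
v -3.217 -3.897 -2.853
v -3.539 -3.459 -1.88
v -4.339 1.968 2.345
v -3.887 2.281 2.24
v -2.989 1.405 3.489
v -3.441 1.092 3.595
v -4.031 2.425 2.445
v -3.134 1.549 3.694
v -4.259 2.447 2.624
v -3.361 1.571 3.873
v -4.507 2.341 2.728
v -3.61 1.465 3.977
v -4.711 2.134 2.73
v -3.813 1.259 3.979
v -4.815 1.883 2.628
v -3.917 1.008 3.877
v -4.791 1.655 2.451
v -3.893 0.779 3.7
v -4.646 1.511 2.246
v -3.749 0.635 3.495
v -4.419 1.489 2.067
v -3.521 0.613 3.316
v -4.17 1.595 1.963
v -3.273 0.719 3.212
v -3.967 1.801 1.961
v -3.069 0.926 3.21
v -3.863 2.052 2.063
v -2.965 1.177 3.312
f 2 1 4
f 2 4 3
f 4 1 5
f 4 5 3
f 5 1 6
f 5 6 3
f 6 1 7
f 6 7 3
f 7 1 8
f 7 8 3
f 8 1 9
f 8 9 3
f 9 1 10
f 9 10 3
f 10 1 11
f 10 11 3
f 11 1 12
f 11 12 3
f 12 1 13
f 12 13 3
f 13 1 14
f 13 14 3
f 14 1 15
f 14 15 3
f 15 1 16
f 15 16 3
f 16 1 17
f 16 17 3
f 17 1 2
f 17 2 3
f 18 29 23
f 18 23 19
f 18 19 25
f 18 25 28
f 18 28 29
f 19 23 27
f 23 29 22
f 29 28 20
f 28 25 24
f 25 19 26
f 21 27 22
f 21 22 20
f 21 20 24
f 21 24 26
f 21 26 27
f 22 27 23
f 20 22 29
f 24 20 28
f 26 24 25
f 27 26 19
f 31 30 34
f 31 34 32
f 32 34 35
f 32 35 33
f 34 30 36
f 34 36 35
f 35 36 37
f 35 37 33
f 36 30 38
f 36 38 37
f 37 38 39
f 37 39 33
f 38 30 40
f 38 40 39
f 39 40 41
f 39 41 33
f 40 30 42
f 40 42 41
f 41 42 43
f 41 43 33
f 42 30 44
f 42 44 43
f 43 44 45
f 43 45 33
f 44 30 46
f 44 46 45
f 45 46 47
f 45 47 33
f 46 30 48
f 46 48 47
f 47 48 49
f 47 49 33
f 48 30 50
f 48 50 49
f 49 50 51
f 49 51 33
f 50 30 52
f 50 52 51
f 51 52 53
f 51 53 33
f 52 30 54
f 52 54 53
f 53 54 55
f 53 55 33
f 54 30 31
f 54 31 55
f 55 31 32
f 55 32 33



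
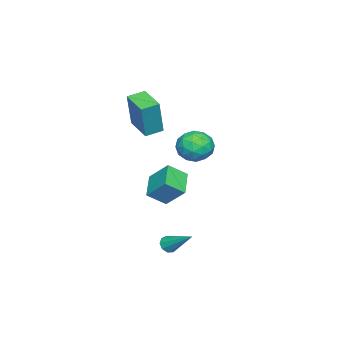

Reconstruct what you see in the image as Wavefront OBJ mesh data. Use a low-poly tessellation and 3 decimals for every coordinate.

v 2.281 1.375 1.564
v 3.005 1.513 2.175
v 1.715 0.267 2.485
v 2.439 0.405 3.096
v 1.765 1.077 2.993
v 2.115 1.761 2.424
v 2.605 0.019 2.236
v 2.955 0.703 1.667
v 3.205 0.674 2.59
v 2.686 1.328 3.058
v 2.034 0.452 1.602
v 1.515 1.106 2.07
v 2.693 1.541 1.789
v 2.027 0.239 2.871
v 1.631 0.633 2.811
v 2.057 0.714 3.17
v 2.17 1.687 1.935
v 2.595 1.768 2.294
v 1.866 1.512 2.775
v 2.125 0.012 2.366
v 2.55 0.093 2.725
v 2.663 1.066 1.49
v 3.089 1.147 1.849
v 2.854 0.268 1.885
v 3.236 1.129 2.392
v 2.903 0.478 2.933
v 3.001 0.251 2.428
v 3.206 0.654 2.093
v 2.931 1.514 2.667
v 2.598 0.862 3.208
v 2.202 1.257 3.147
v 2.408 1.66 2.813
v 3.048 1.021 2.911
v 2.122 0.918 1.452
v 1.789 0.266 1.993
v 2.312 0.12 1.847
v 2.518 0.523 1.513
v 1.817 1.302 1.727
v 1.484 0.651 2.268
v 1.514 1.126 2.567
v 1.719 1.529 2.232
v 1.672 0.759 1.749
v -3.801 -4.147 -3.428
v -3.668 -3.055 -2.336
v -4.399 -3.328 -4.175
v -4.266 -2.235 -3.083
v -2.434 -3.705 -4.037
v -2.301 -2.612 -2.945
v -3.032 -2.885 -4.784
v -2.899 -1.793 -3.692
v -2.172 -4.376 1.044
v -1.584 -4.333 3.102
v -2.901 -3.735 1.239
v -2.313 -3.692 3.296
v -1.207 -3.188 0.744
v -0.619 -3.145 2.801
v -1.936 -2.547 0.938
v -1.348 -2.504 2.996
v 2.697 -0.297 -4.234
v 3.076 -0.188 -4.558
v 3.223 1.117 -3.146
v 2.788 -0.012 -4.648
v 2.458 0.031 -4.544
v 2.239 -0.08 -4.295
v 2.235 -0.291 -4.018
v 2.447 -0.506 -3.842
v 2.776 -0.622 -3.85
v 3.068 -0.586 -4.037
v 3.186 -0.415 -4.317
f 1 38 17
f 38 12 41
f 17 41 6
f 38 41 17
f 1 17 13
f 17 6 18
f 13 18 2
f 17 18 13
f 1 13 22
f 13 2 23
f 22 23 8
f 13 23 22
f 1 22 34
f 22 8 37
f 34 37 11
f 22 37 34
f 1 34 38
f 34 11 42
f 38 42 12
f 34 42 38
f 2 18 29
f 18 6 32
f 29 32 10
f 18 32 29
f 6 41 19
f 41 12 40
f 19 40 5
f 41 40 19
f 12 42 39
f 42 11 35
f 39 35 3
f 42 35 39
f 11 37 36
f 37 8 24
f 36 24 7
f 37 24 36
f 8 23 28
f 23 2 25
f 28 25 9
f 23 25 28
f 4 30 16
f 30 10 31
f 16 31 5
f 30 31 16
f 4 16 14
f 16 5 15
f 14 15 3
f 16 15 14
f 4 14 21
f 14 3 20
f 21 20 7
f 14 20 21
f 4 21 26
f 21 7 27
f 26 27 9
f 21 27 26
f 4 26 30
f 26 9 33
f 30 33 10
f 26 33 30
f 5 31 19
f 31 10 32
f 19 32 6
f 31 32 19
f 3 15 39
f 15 5 40
f 39 40 12
f 15 40 39
f 7 20 36
f 20 3 35
f 36 35 11
f 20 35 36
f 9 27 28
f 27 7 24
f 28 24 8
f 27 24 28
f 10 33 29
f 33 9 25
f 29 25 2
f 33 25 29
f 44 46 43
f 47 44 43
f 43 46 45
f 45 47 43
f 44 50 46
f 48 44 47
f 48 50 44
f 46 50 45
f 49 47 45
f 45 50 49
f 49 48 47
f 50 48 49
f 52 54 51
f 55 52 51
f 51 54 53
f 53 55 51
f 52 58 54
f 56 52 55
f 56 58 52
f 54 58 53
f 57 55 53
f 53 58 57
f 57 56 55
f 58 56 57
f 60 59 62
f 60 62 61
f 62 59 63
f 62 63 61
f 63 59 64
f 63 64 61
f 64 59 65
f 64 65 61
f 65 59 66
f 65 66 61
f 66 59 67
f 66 67 61
f 67 59 68
f 67 68 61
f 68 59 69
f 68 69 61
f 69 59 60
f 69 60 61



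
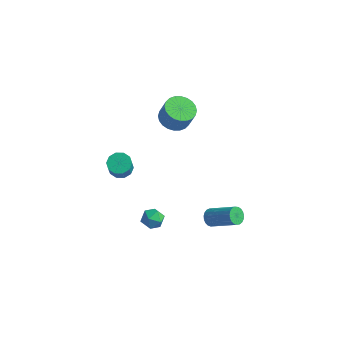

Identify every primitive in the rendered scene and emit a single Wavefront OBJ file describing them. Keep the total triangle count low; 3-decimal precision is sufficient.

v 3.073 -1.465 -1.1
v 3.394 -1.444 -1.559
v 4.967 -1.414 -0.459
v 4.647 -1.435 0
v 3.359 -1.218 -1.514
v 4.932 -1.189 -0.414
v 3.274 -1.035 -1.398
v 4.847 -1.006 -0.298
v 3.154 -0.926 -1.23
v 4.728 -0.897 -0.13
v 3.021 -0.91 -1.04
v 4.594 -0.881 0.06
v 2.897 -0.991 -0.86
v 4.47 -0.961 0.24
v 2.803 -1.153 -0.722
v 4.376 -1.123 0.378
v 2.756 -1.369 -0.649
v 4.329 -1.339 0.451
v 2.764 -1.601 -0.654
v 4.337 -1.572 0.446
v 2.825 -1.81 -0.736
v 4.398 -1.781 0.364
v 2.93 -1.96 -0.881
v 4.503 -1.93 0.219
v 3.059 -2.023 -1.064
v 4.632 -1.994 0.036
v 3.191 -1.99 -1.254
v 4.764 -1.961 -0.153
v 3.302 -1.867 -1.416
v 4.875 -1.837 -0.316
v 3.374 -1.673 -1.524
v 4.947 -1.644 -0.424
v -1.146 1.689 2.877
v -0.641 2.439 2.708
v -0.19 2.402 3.895
v -0.694 1.651 4.063
v -0.946 2.586 2.829
v -0.494 2.548 4.016
v -1.281 2.595 2.957
v -0.83 2.558 4.144
v -1.596 2.467 3.073
v -1.144 2.429 4.259
v -1.842 2.22 3.159
v -1.39 2.182 4.345
v -1.982 1.892 3.202
v -1.53 1.855 4.388
v -1.995 1.534 3.195
v -1.543 1.496 4.382
v -1.878 1.199 3.14
v -1.427 1.161 4.327
v -1.65 0.938 3.045
v -1.199 0.901 4.232
v -1.346 0.792 2.924
v -0.894 0.754 4.111
v -1.01 0.782 2.796
v -0.559 0.745 3.983
v -0.696 0.911 2.681
v -0.244 0.873 3.867
v -0.45 1.158 2.595
v 0.002 1.12 3.781
v -0.31 1.485 2.552
v 0.142 1.448 3.738
v -0.297 1.844 2.558
v 0.155 1.806 3.745
v -0.413 2.179 2.613
v 0.038 2.141 3.8
v -3.448 -0.273 -1.299
v -2.957 -0.696 -1.614
v -2.722 -1.21 -0.555
v -3.212 -0.787 -0.241
v -2.753 -0.325 -1.479
v -2.517 -0.839 -0.421
v -2.813 0.066 -1.276
v -2.578 -0.447 -0.217
v -3.116 0.328 -1.082
v -2.881 -0.186 -0.023
v -3.546 0.36 -0.97
v -3.31 -0.154 0.088
v -3.938 0.15 -0.985
v -3.703 -0.364 0.074
v -4.143 -0.221 -1.119
v -3.907 -0.735 -0.061
v -4.082 -0.613 -1.323
v -3.847 -1.126 -0.264
v -3.779 -0.874 -1.517
v -3.544 -1.388 -0.458
v -3.35 -0.906 -1.628
v -3.114 -1.42 -0.57
v 0.495 -2.888 -1.327
v 1.026 -3.367 -1.316
v 0.054 -3.353 -0.364
v 0.585 -3.832 -0.353
v 0.723 -3.143 -0.222
v 0.995 -2.855 -0.817
v 0.085 -3.865 -0.863
v 0.357 -3.577 -1.458
v 0.772 -3.971 -1.029
v 1.166 -3.524 -0.633
v -0.086 -3.196 -1.047
v 0.308 -2.749 -0.651
f 2 1 5
f 2 5 3
f 3 5 6
f 3 6 4
f 5 1 7
f 5 7 6
f 6 7 8
f 6 8 4
f 7 1 9
f 7 9 8
f 8 9 10
f 8 10 4
f 9 1 11
f 9 11 10
f 10 11 12
f 10 12 4
f 11 1 13
f 11 13 12
f 12 13 14
f 12 14 4
f 13 1 15
f 13 15 14
f 14 15 16
f 14 16 4
f 15 1 17
f 15 17 16
f 16 17 18
f 16 18 4
f 17 1 19
f 17 19 18
f 18 19 20
f 18 20 4
f 19 1 21
f 19 21 20
f 20 21 22
f 20 22 4
f 21 1 23
f 21 23 22
f 22 23 24
f 22 24 4
f 23 1 25
f 23 25 24
f 24 25 26
f 24 26 4
f 25 1 27
f 25 27 26
f 26 27 28
f 26 28 4
f 27 1 29
f 27 29 28
f 28 29 30
f 28 30 4
f 29 1 31
f 29 31 30
f 30 31 32
f 30 32 4
f 31 1 2
f 31 2 32
f 32 2 3
f 32 3 4
f 34 33 37
f 34 37 35
f 35 37 38
f 35 38 36
f 37 33 39
f 37 39 38
f 38 39 40
f 38 40 36
f 39 33 41
f 39 41 40
f 40 41 42
f 40 42 36
f 41 33 43
f 41 43 42
f 42 43 44
f 42 44 36
f 43 33 45
f 43 45 44
f 44 45 46
f 44 46 36
f 45 33 47
f 45 47 46
f 46 47 48
f 46 48 36
f 47 33 49
f 47 49 48
f 48 49 50
f 48 50 36
f 49 33 51
f 49 51 50
f 50 51 52
f 50 52 36
f 51 33 53
f 51 53 52
f 52 53 54
f 52 54 36
f 53 33 55
f 53 55 54
f 54 55 56
f 54 56 36
f 55 33 57
f 55 57 56
f 56 57 58
f 56 58 36
f 57 33 59
f 57 59 58
f 58 59 60
f 58 60 36
f 59 33 61
f 59 61 60
f 60 61 62
f 60 62 36
f 61 33 63
f 61 63 62
f 62 63 64
f 62 64 36
f 63 33 65
f 63 65 64
f 64 65 66
f 64 66 36
f 65 33 34
f 65 34 66
f 66 34 35
f 66 35 36
f 68 67 71
f 68 71 69
f 69 71 72
f 69 72 70
f 71 67 73
f 71 73 72
f 72 73 74
f 72 74 70
f 73 67 75
f 73 75 74
f 74 75 76
f 74 76 70
f 75 67 77
f 75 77 76
f 76 77 78
f 76 78 70
f 77 67 79
f 77 79 78
f 78 79 80
f 78 80 70
f 79 67 81
f 79 81 80
f 80 81 82
f 80 82 70
f 81 67 83
f 81 83 82
f 82 83 84
f 82 84 70
f 83 67 85
f 83 85 84
f 84 85 86
f 84 86 70
f 85 67 87
f 85 87 86
f 86 87 88
f 86 88 70
f 87 67 68
f 87 68 88
f 88 68 69
f 88 69 70
f 89 100 94
f 89 94 90
f 89 90 96
f 89 96 99
f 89 99 100
f 90 94 98
f 94 100 93
f 100 99 91
f 99 96 95
f 96 90 97
f 92 98 93
f 92 93 91
f 92 91 95
f 92 95 97
f 92 97 98
f 93 98 94
f 91 93 100
f 95 91 99
f 97 95 96
f 98 97 90



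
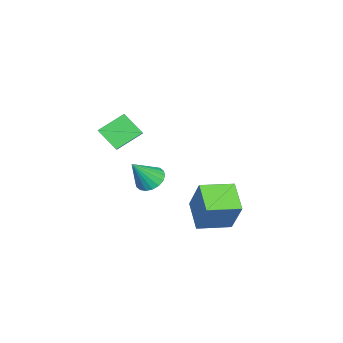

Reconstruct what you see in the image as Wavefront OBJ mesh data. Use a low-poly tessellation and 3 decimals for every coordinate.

v -1.682 -2.571 -3.131
v -1.308 -3.201 -3.636
v -0.778 -3.269 -1.589
v -1.046 -2.905 -3.656
v -0.909 -2.543 -3.572
v -0.926 -2.186 -3.4
v -1.093 -1.905 -3.176
v -1.376 -1.757 -2.942
v -1.72 -1.769 -2.746
v -2.056 -1.94 -2.627
v -2.319 -2.236 -2.607
v -2.455 -2.599 -2.691
v -2.438 -2.955 -2.862
v -2.272 -3.236 -3.087
v -1.988 -3.385 -3.321
v -1.644 -3.372 -3.516
v 2.066 2.466 -1.614
v 2.772 3.166 0.281
v 3.431 3.225 -2.403
v 4.137 3.925 -0.508
v 3.023 0.955 -1.412
v 3.729 1.655 0.483
v 4.388 1.714 -2.201
v 5.094 2.414 -0.306
v 1.267 -3.357 0.674
v 0.966 -4.406 1.674
v 0.362 -2.286 1.525
v 0.062 -3.335 2.525
v 2.998 -2.785 1.795
v 2.698 -3.834 2.795
v 2.094 -1.714 2.646
v 1.793 -2.763 3.646
f 2 1 4
f 2 4 3
f 4 1 5
f 4 5 3
f 5 1 6
f 5 6 3
f 6 1 7
f 6 7 3
f 7 1 8
f 7 8 3
f 8 1 9
f 8 9 3
f 9 1 10
f 9 10 3
f 10 1 11
f 10 11 3
f 11 1 12
f 11 12 3
f 12 1 13
f 12 13 3
f 13 1 14
f 13 14 3
f 14 1 15
f 14 15 3
f 15 1 16
f 15 16 3
f 16 1 2
f 16 2 3
f 18 20 17
f 21 18 17
f 17 20 19
f 19 21 17
f 18 24 20
f 22 18 21
f 22 24 18
f 20 24 19
f 23 21 19
f 19 24 23
f 23 22 21
f 24 22 23
f 26 28 25
f 29 26 25
f 25 28 27
f 27 29 25
f 26 32 28
f 30 26 29
f 30 32 26
f 28 32 27
f 31 29 27
f 27 32 31
f 31 30 29
f 32 30 31



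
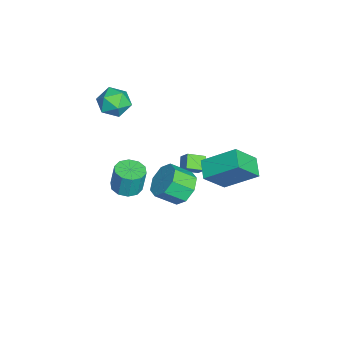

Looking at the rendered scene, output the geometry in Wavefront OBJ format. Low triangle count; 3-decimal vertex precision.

v -3.64 -2.917 3.026
v -3.027 -2.435 3.7
v -3.353 -4.365 3.8
v -2.74 -3.883 4.474
v -3.756 -3.711 4.487
v -3.933 -2.816 4.009
v -2.447 -3.984 3.491
v -2.624 -3.089 3.013
v -2.29 -3.095 3.988
v -3.099 -2.926 4.603
v -3.281 -3.874 2.897
v -4.09 -3.705 3.512
v 0.02 2.466 1.337
v 0.777 1.425 2.708
v 0.221 4.239 2.572
v 0.978 3.198 3.943
v 1.122 2.662 0.877
v 1.879 1.621 2.248
v 1.323 4.435 2.112
v 2.08 3.394 3.483
v -2.553 0.171 -0.104
v -2.071 0.571 0.597
v -2.807 1.131 -0.476
v -2.325 1.53 0.225
v -1.795 0.17 -0.625
v -1.313 0.569 0.076
v -2.049 1.129 -0.997
v -1.567 1.529 -0.296
v -3.284 -2.839 -3.595
v -2.469 -3.22 -3.573
v -2.4 -2.981 -2.022
v -3.216 -2.601 -2.045
v -2.402 -2.675 -3.66
v -2.333 -2.436 -2.109
v -2.672 -2.193 -3.722
v -2.603 -1.954 -2.172
v -3.175 -1.957 -3.736
v -3.107 -1.718 -2.186
v -3.721 -2.059 -3.696
v -3.652 -1.82 -2.146
v -4.1 -2.459 -3.618
v -4.031 -2.22 -2.067
v -4.167 -3.004 -3.531
v -4.098 -2.765 -1.98
v -3.897 -3.486 -3.468
v -3.828 -3.247 -1.918
v -3.393 -3.722 -3.454
v -3.325 -3.483 -1.904
v -2.848 -3.62 -3.494
v -2.779 -3.381 -1.944
v 0.903 0.591 0.452
v 1.684 0.251 -0.196
v 1.898 -0.851 0.641
v 1.117 -0.511 1.288
v 1.959 0.751 0.392
v 2.173 -0.351 1.228
v 1.615 1.157 1.015
v 1.83 0.055 1.851
v 0.854 1.231 1.308
v 1.069 0.129 2.144
v 0.122 0.931 1.099
v 0.336 -0.171 1.936
v -0.153 0.431 0.512
v 0.061 -0.671 1.348
v 0.19 0.025 -0.111
v 0.405 -1.077 0.725
v 0.951 -0.049 -0.404
v 1.166 -1.151 0.432
f 1 12 6
f 1 6 2
f 1 2 8
f 1 8 11
f 1 11 12
f 2 6 10
f 6 12 5
f 12 11 3
f 11 8 7
f 8 2 9
f 4 10 5
f 4 5 3
f 4 3 7
f 4 7 9
f 4 9 10
f 5 10 6
f 3 5 12
f 7 3 11
f 9 7 8
f 10 9 2
f 14 16 13
f 17 14 13
f 13 16 15
f 15 17 13
f 14 20 16
f 18 14 17
f 18 20 14
f 16 20 15
f 19 17 15
f 15 20 19
f 19 18 17
f 20 18 19
f 22 24 21
f 25 22 21
f 21 24 23
f 23 25 21
f 22 28 24
f 26 22 25
f 26 28 22
f 24 28 23
f 27 25 23
f 23 28 27
f 27 26 25
f 28 26 27
f 30 29 33
f 30 33 31
f 31 33 34
f 31 34 32
f 33 29 35
f 33 35 34
f 34 35 36
f 34 36 32
f 35 29 37
f 35 37 36
f 36 37 38
f 36 38 32
f 37 29 39
f 37 39 38
f 38 39 40
f 38 40 32
f 39 29 41
f 39 41 40
f 40 41 42
f 40 42 32
f 41 29 43
f 41 43 42
f 42 43 44
f 42 44 32
f 43 29 45
f 43 45 44
f 44 45 46
f 44 46 32
f 45 29 47
f 45 47 46
f 46 47 48
f 46 48 32
f 47 29 49
f 47 49 48
f 48 49 50
f 48 50 32
f 49 29 30
f 49 30 50
f 50 30 31
f 50 31 32
f 52 51 55
f 52 55 53
f 53 55 56
f 53 56 54
f 55 51 57
f 55 57 56
f 56 57 58
f 56 58 54
f 57 51 59
f 57 59 58
f 58 59 60
f 58 60 54
f 59 51 61
f 59 61 60
f 60 61 62
f 60 62 54
f 61 51 63
f 61 63 62
f 62 63 64
f 62 64 54
f 63 51 65
f 63 65 64
f 64 65 66
f 64 66 54
f 65 51 67
f 65 67 66
f 66 67 68
f 66 68 54
f 67 51 52
f 67 52 68
f 68 52 53
f 68 53 54



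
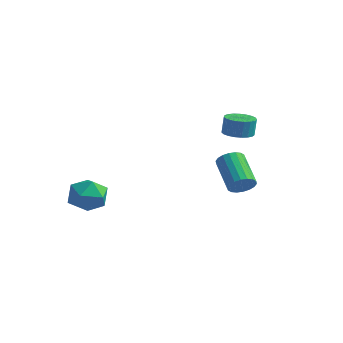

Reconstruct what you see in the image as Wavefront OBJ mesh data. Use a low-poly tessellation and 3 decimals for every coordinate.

v -2.839 -2.825 -1.611
v -2.339 -3.394 -0.75
v -4.501 -3.406 -1.03
v -4.001 -3.975 -0.169
v -4.008 -2.829 -0.171
v -2.98 -2.47 -0.53
v -3.86 -4.33 -1.25
v -2.832 -3.971 -1.609
v -2.97 -4.324 -0.527
v -3.061 -3.396 0.139
v -3.779 -3.404 -1.919
v -3.87 -2.476 -1.253
v 0.825 2.857 2.753
v 1.623 3.037 2.686
v 1.692 3.122 3.74
v 0.895 2.943 3.807
v 1.479 3.345 2.67
v 1.549 3.431 3.725
v 1.222 3.57 2.669
v 1.292 3.655 3.723
v 0.897 3.671 2.682
v 0.967 3.756 3.737
v 0.559 3.632 2.708
v 0.629 3.717 3.762
v 0.267 3.458 2.741
v 0.337 3.544 3.795
v 0.072 3.181 2.776
v 0.142 3.266 3.831
v 0.007 2.848 2.808
v 0.077 2.933 3.862
v 0.083 2.516 2.829
v 0.153 2.602 3.884
v 0.288 2.244 2.838
v 0.358 2.329 3.892
v 0.585 2.077 2.832
v 0.655 2.162 3.886
v 0.924 2.046 2.812
v 0.994 2.131 3.866
v 1.246 2.154 2.782
v 1.316 2.239 3.836
v 1.495 2.385 2.747
v 1.565 2.47 3.801
v 1.628 2.697 2.713
v 1.698 2.782 3.767
v 3.207 0.543 0.463
v 3.691 1.012 0.768
v 2.217 1.766 1.943
v 1.733 1.297 1.637
v 3.574 1.183 0.512
v 2.1 1.937 1.687
v 3.385 1.228 0.246
v 1.911 1.982 1.421
v 3.161 1.137 0.023
v 1.687 1.891 1.198
v 2.945 0.928 -0.113
v 1.471 1.682 1.062
v 2.782 0.643 -0.135
v 1.308 1.397 1.04
v 2.702 0.338 -0.039
v 1.229 1.092 1.136
v 2.723 0.074 0.157
v 1.249 0.828 1.332
v 2.84 -0.097 0.413
v 1.366 0.657 1.588
v 3.029 -0.142 0.679
v 1.555 0.612 1.854
v 3.253 -0.051 0.902
v 1.779 0.703 2.077
v 3.469 0.158 1.038
v 1.995 0.912 2.213
v 3.632 0.443 1.06
v 2.158 1.197 2.235
v 3.711 0.748 0.964
v 2.238 1.502 2.139
f 1 12 6
f 1 6 2
f 1 2 8
f 1 8 11
f 1 11 12
f 2 6 10
f 6 12 5
f 12 11 3
f 11 8 7
f 8 2 9
f 4 10 5
f 4 5 3
f 4 3 7
f 4 7 9
f 4 9 10
f 5 10 6
f 3 5 12
f 7 3 11
f 9 7 8
f 10 9 2
f 14 13 17
f 14 17 15
f 15 17 18
f 15 18 16
f 17 13 19
f 17 19 18
f 18 19 20
f 18 20 16
f 19 13 21
f 19 21 20
f 20 21 22
f 20 22 16
f 21 13 23
f 21 23 22
f 22 23 24
f 22 24 16
f 23 13 25
f 23 25 24
f 24 25 26
f 24 26 16
f 25 13 27
f 25 27 26
f 26 27 28
f 26 28 16
f 27 13 29
f 27 29 28
f 28 29 30
f 28 30 16
f 29 13 31
f 29 31 30
f 30 31 32
f 30 32 16
f 31 13 33
f 31 33 32
f 32 33 34
f 32 34 16
f 33 13 35
f 33 35 34
f 34 35 36
f 34 36 16
f 35 13 37
f 35 37 36
f 36 37 38
f 36 38 16
f 37 13 39
f 37 39 38
f 38 39 40
f 38 40 16
f 39 13 41
f 39 41 40
f 40 41 42
f 40 42 16
f 41 13 43
f 41 43 42
f 42 43 44
f 42 44 16
f 43 13 14
f 43 14 44
f 44 14 15
f 44 15 16
f 46 45 49
f 46 49 47
f 47 49 50
f 47 50 48
f 49 45 51
f 49 51 50
f 50 51 52
f 50 52 48
f 51 45 53
f 51 53 52
f 52 53 54
f 52 54 48
f 53 45 55
f 53 55 54
f 54 55 56
f 54 56 48
f 55 45 57
f 55 57 56
f 56 57 58
f 56 58 48
f 57 45 59
f 57 59 58
f 58 59 60
f 58 60 48
f 59 45 61
f 59 61 60
f 60 61 62
f 60 62 48
f 61 45 63
f 61 63 62
f 62 63 64
f 62 64 48
f 63 45 65
f 63 65 64
f 64 65 66
f 64 66 48
f 65 45 67
f 65 67 66
f 66 67 68
f 66 68 48
f 67 45 69
f 67 69 68
f 68 69 70
f 68 70 48
f 69 45 71
f 69 71 70
f 70 71 72
f 70 72 48
f 71 45 73
f 71 73 72
f 72 73 74
f 72 74 48
f 73 45 46
f 73 46 74
f 74 46 47
f 74 47 48

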